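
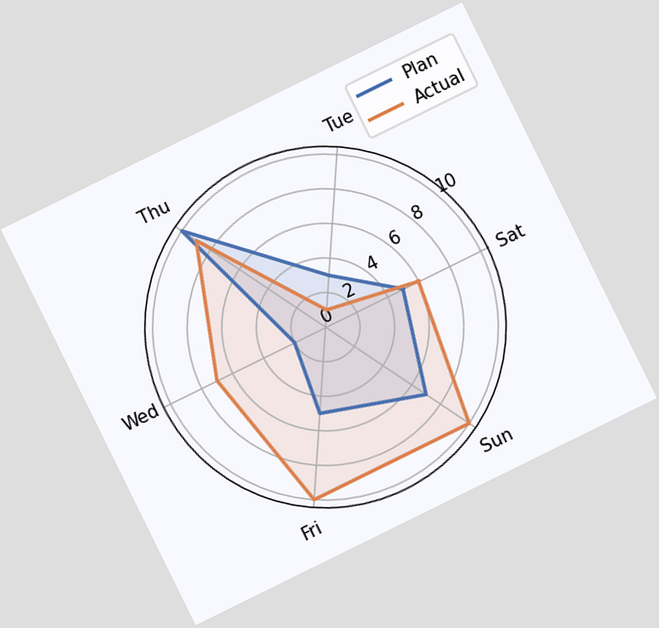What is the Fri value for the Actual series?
The chart is tilted about 26° counter-clockwise. On the Fri axis, Actual reaches 10.

10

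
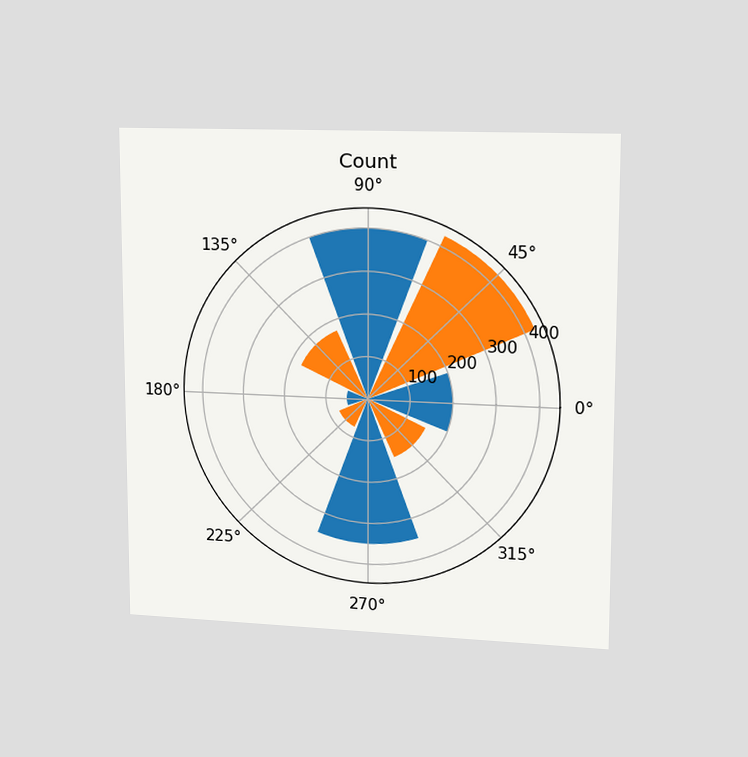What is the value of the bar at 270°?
350

The chart is viewed slightly from the right. The bar at 270° reaches 350 on the radial axis.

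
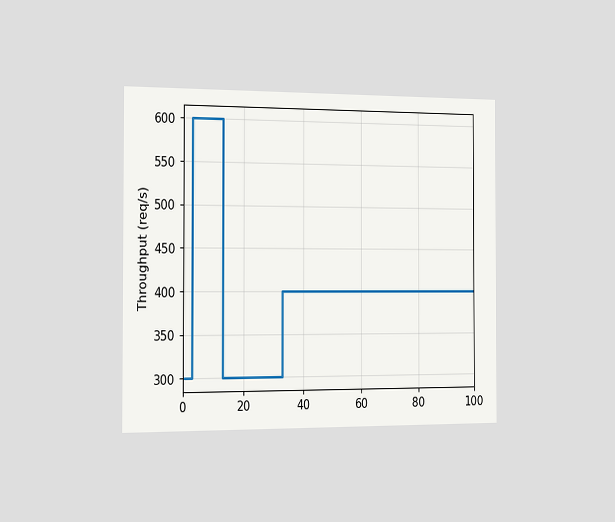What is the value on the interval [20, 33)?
300req/s

The chart is viewed slightly from the left. On [20, 33) the step sits at 300req/s.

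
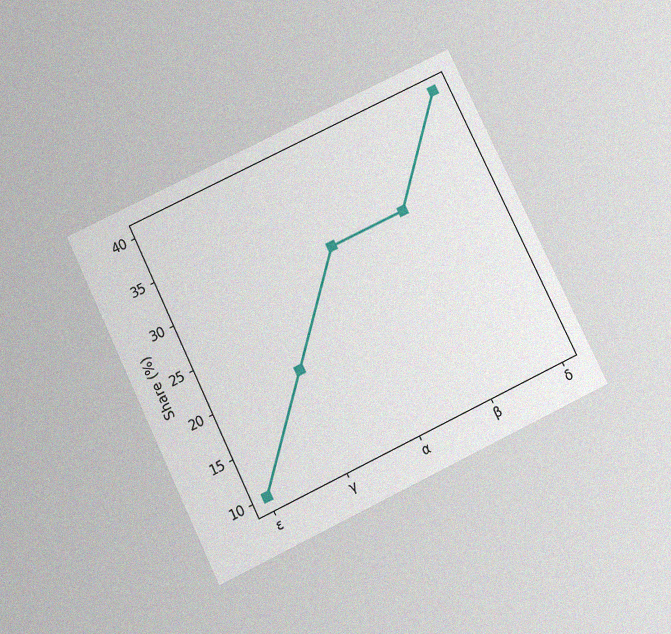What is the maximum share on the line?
40%

The chart is tilted about 26° counter-clockwise and viewed slightly from below, with some photo noise. The highest point is at δ, and reading across to the y-axis gives 40%.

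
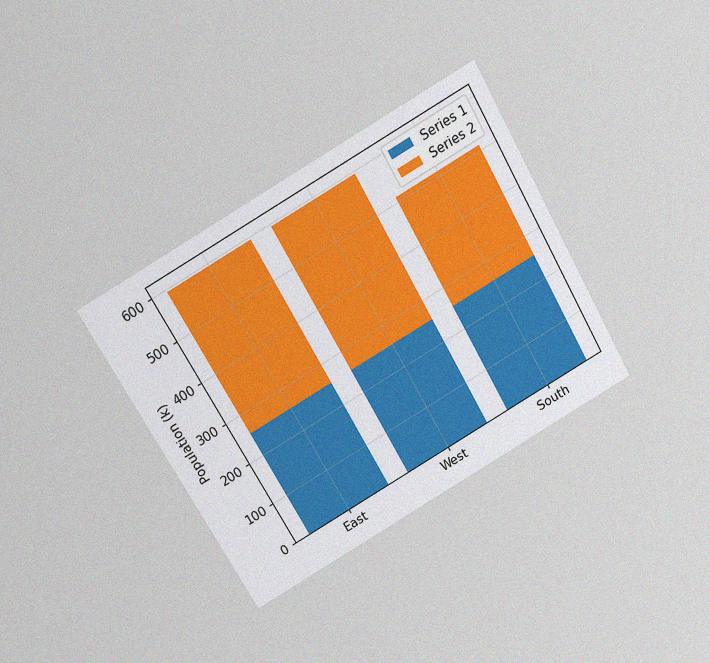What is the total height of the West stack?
The chart is tilted about 30° counter-clockwise and viewed slightly from above, with some photo noise. The West stack's top reaches 595k on the y-axis.

595k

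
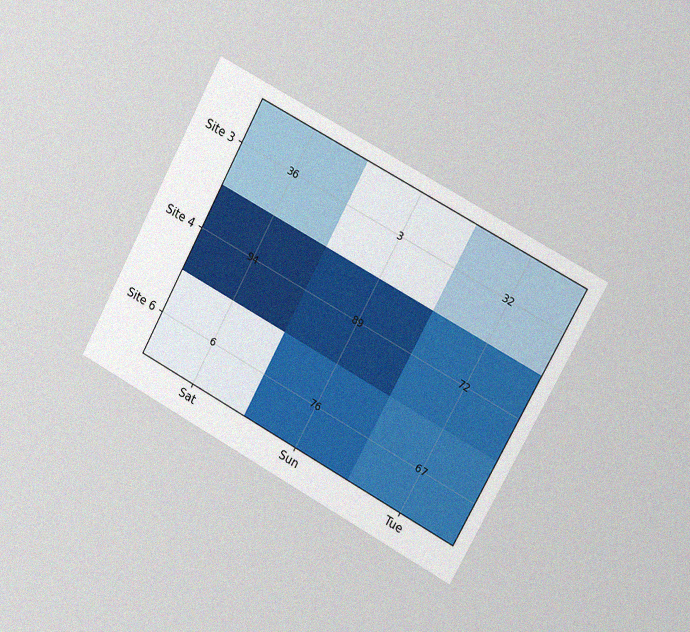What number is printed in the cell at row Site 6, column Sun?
The chart is tilted about 28° clockwise and viewed slightly from the right, with some photo noise. The (Site 6, Sun) cell reads 76.

76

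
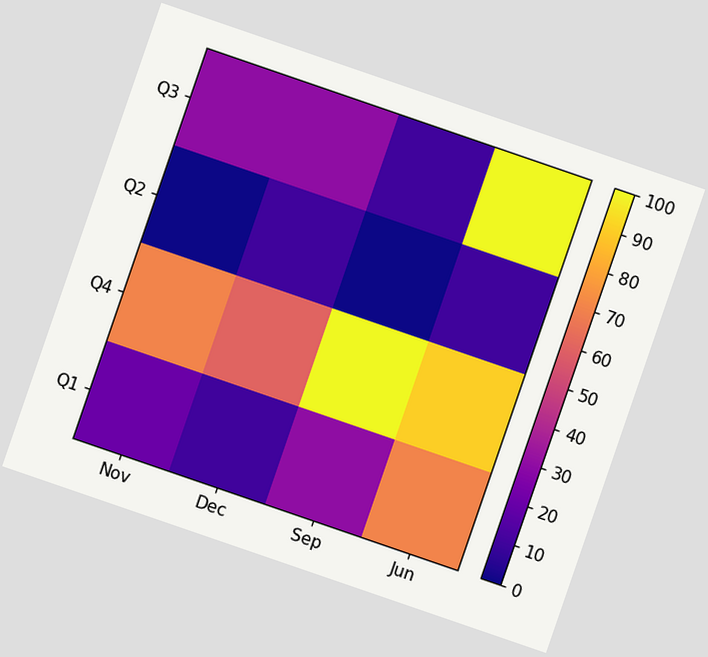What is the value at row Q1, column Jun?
The chart is tilted about 19° clockwise. Matching cell (Q1, Jun) against the colorbar gives 70.

70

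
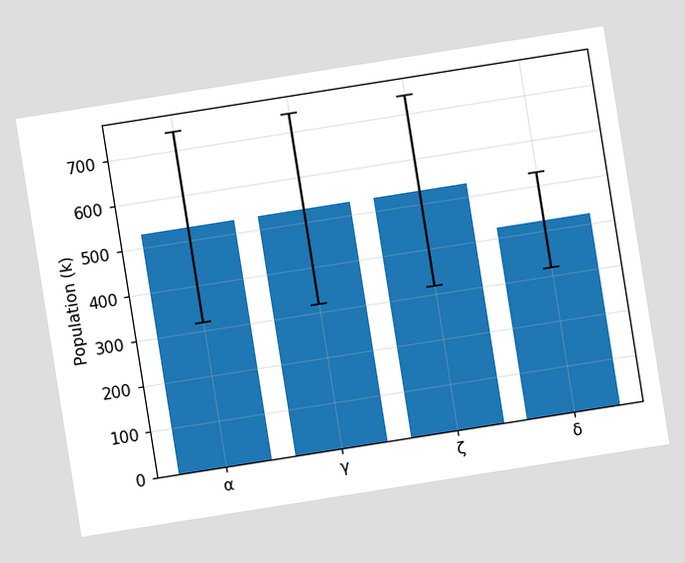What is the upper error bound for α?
742k

The chart is tilted about 9° counter-clockwise. The α bar's upper whisker reaches 742k.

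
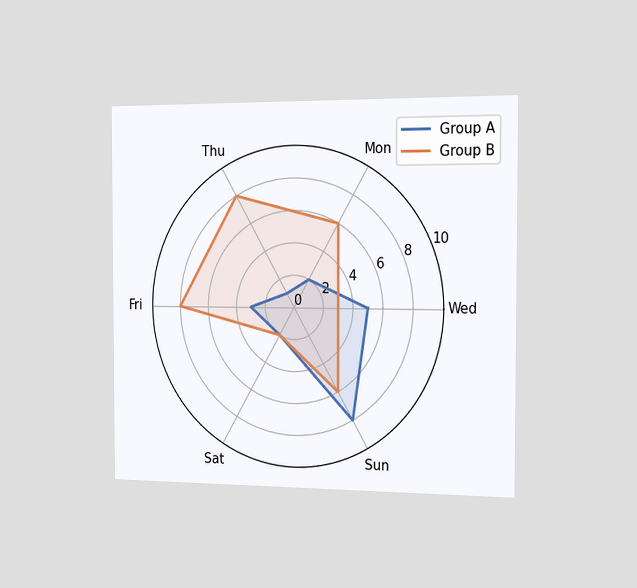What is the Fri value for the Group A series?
3

The chart is viewed slightly from the right. On the Fri axis, Group A reaches 3.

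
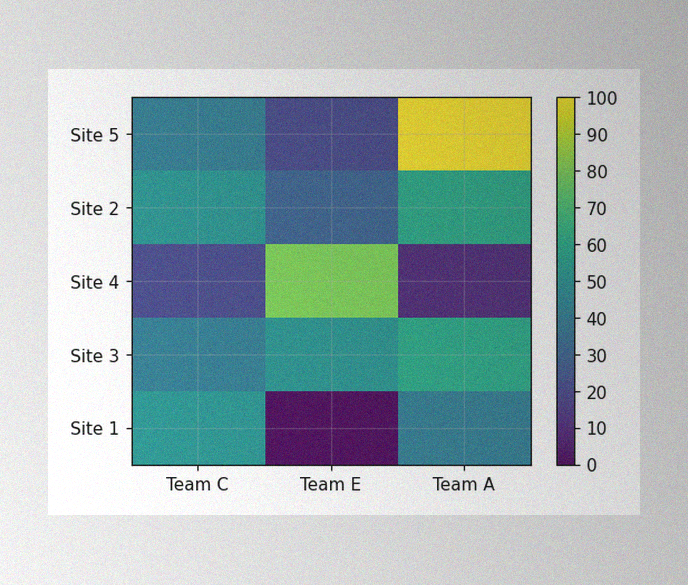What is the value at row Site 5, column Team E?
The image has some photo noise and uneven lighting. Matching cell (Site 5, Team E) against the colorbar gives 20.

20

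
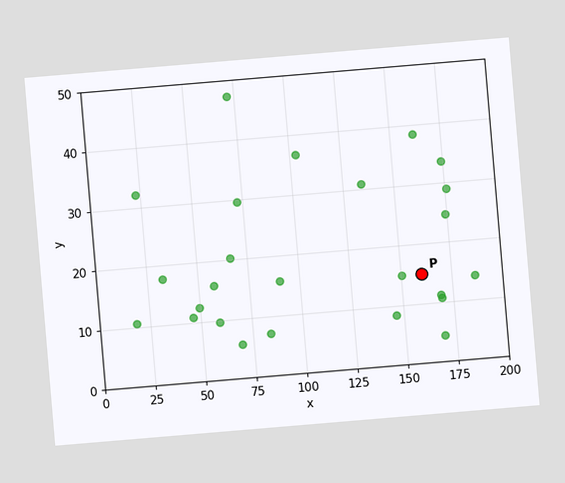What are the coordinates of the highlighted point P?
The chart is tilted about 5° counter-clockwise. Following the gridlines from P to each axis, P sits at (160, 15).

(160, 15)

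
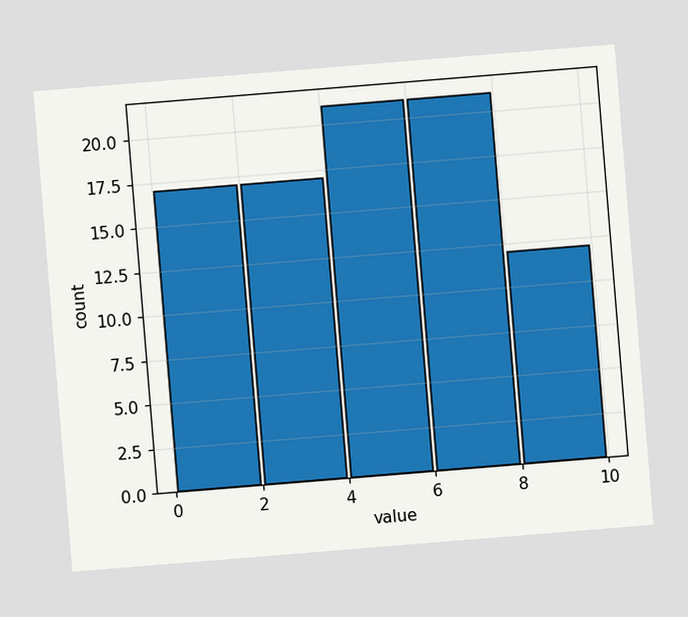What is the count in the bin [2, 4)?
The chart is tilted about 5° counter-clockwise. The [2, 4) bin has height 17.

17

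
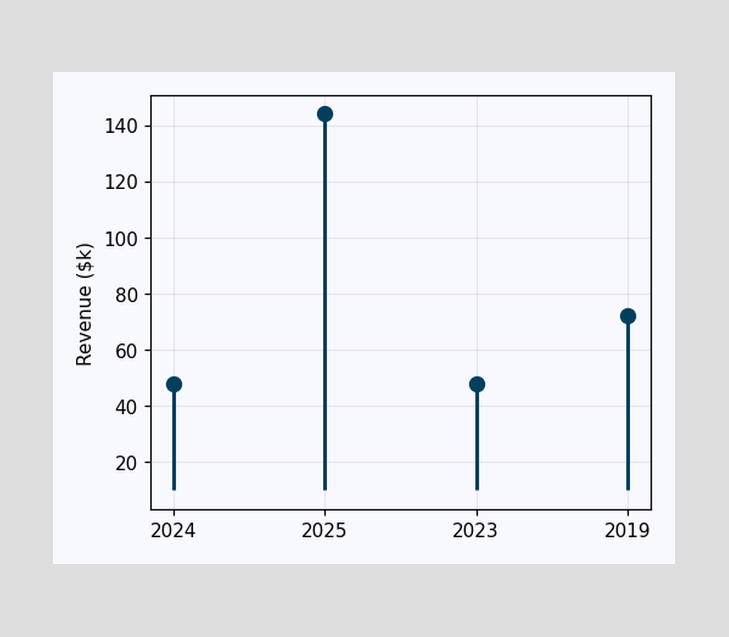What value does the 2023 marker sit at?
$48k

The 2023 marker sits at $48k.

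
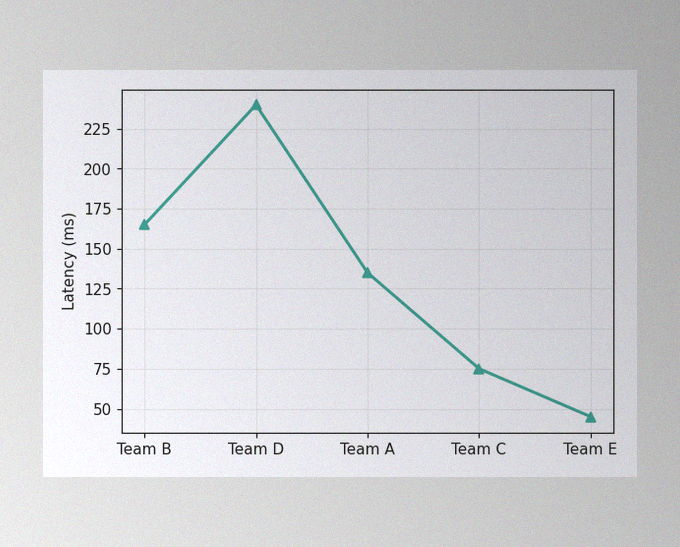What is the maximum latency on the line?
The image has some photo noise and uneven lighting. The highest point is at Team D, and reading across to the y-axis gives 240ms.

240ms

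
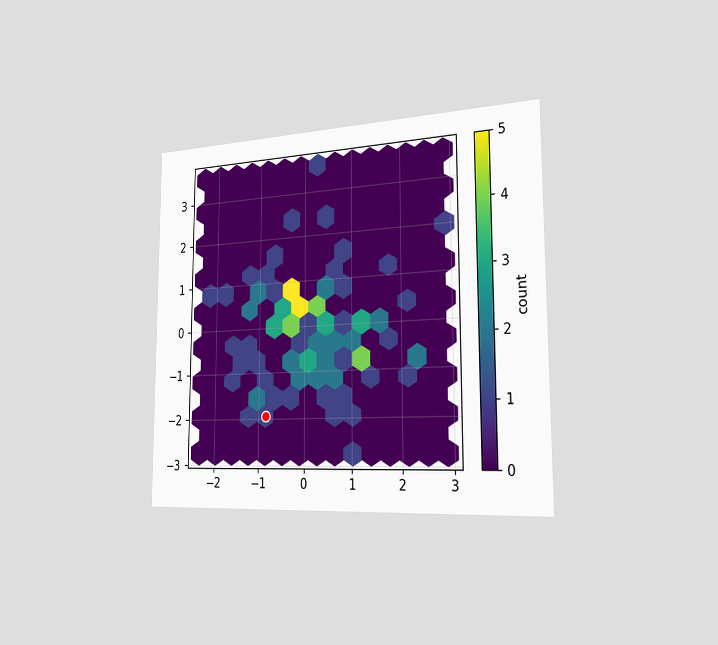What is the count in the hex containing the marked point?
The chart is viewed slightly from the right. The marked hex reads 1 on the colorbar.

1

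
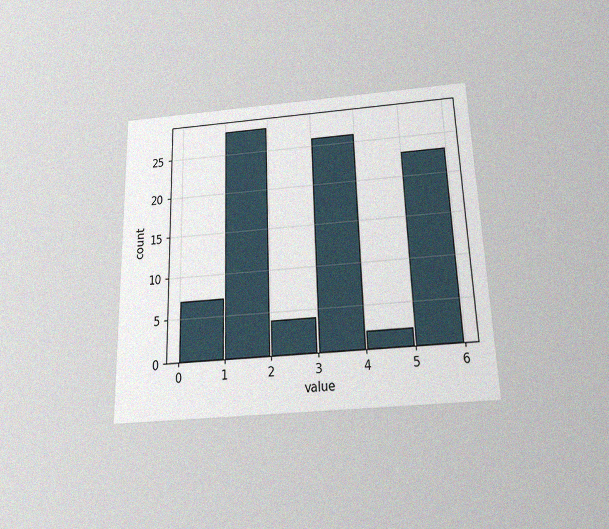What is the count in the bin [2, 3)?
The chart is viewed slightly from below, with some photo noise. The [2, 3) bin has height 4.

4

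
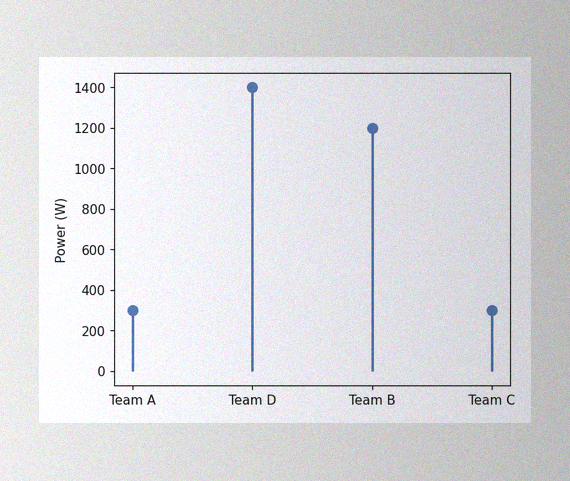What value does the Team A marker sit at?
300W

The image has some photo noise and uneven lighting. The Team A marker sits at 300W.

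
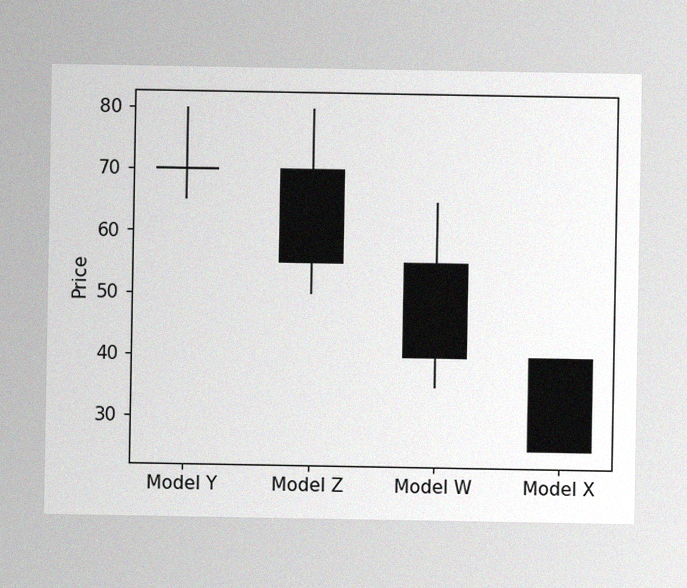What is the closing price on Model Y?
The image has some photo noise and uneven lighting. The Model Y candle closes at 70.

70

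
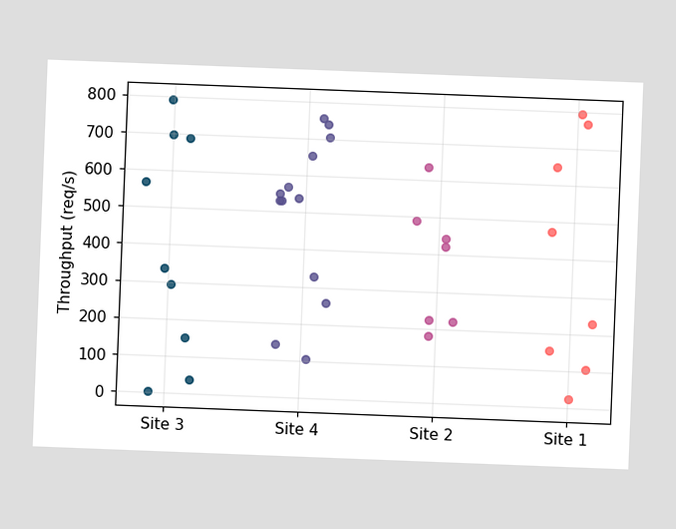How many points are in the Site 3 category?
The chart is tilted about 2° clockwise. Counting the markers in the Site 3 column gives 9.

9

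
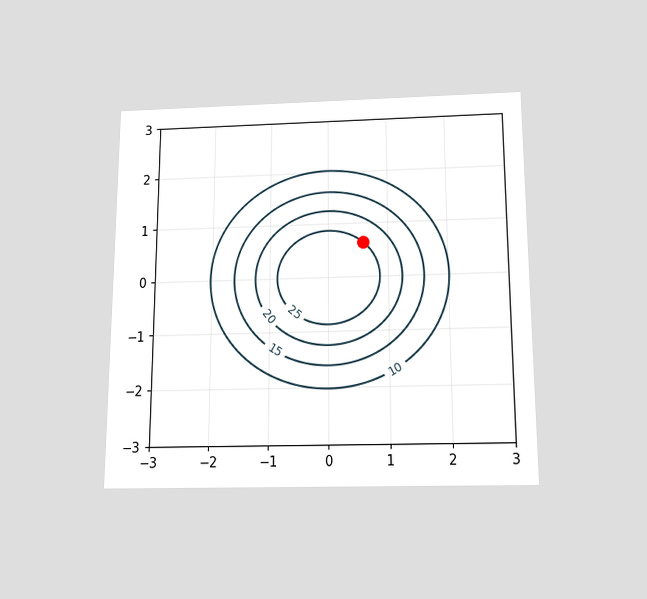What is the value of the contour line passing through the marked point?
The chart is viewed slightly from below. The marked point sits on the contour labelled 25.

25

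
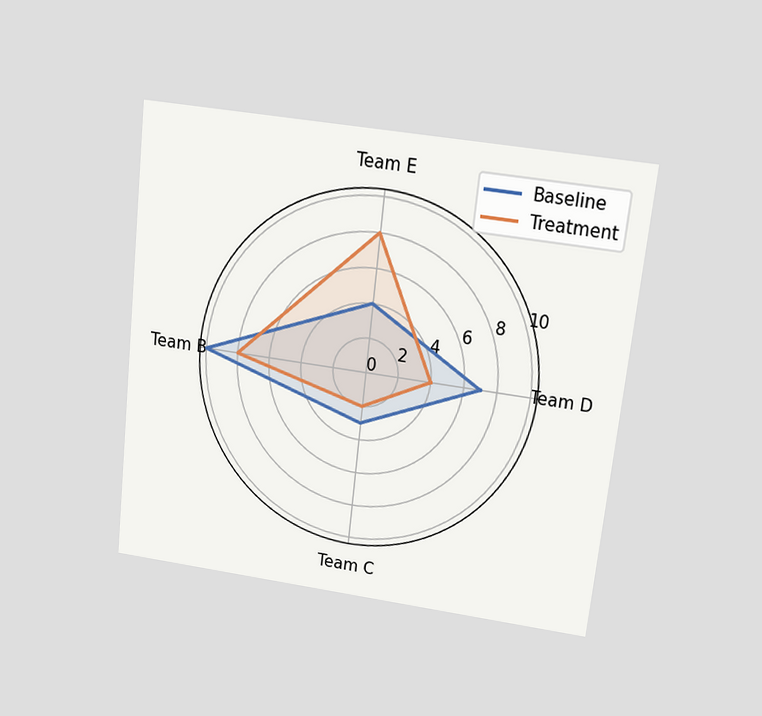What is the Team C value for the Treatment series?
The chart is tilted about 6° clockwise and viewed slightly from above. On the Team C axis, Treatment reaches 2.

2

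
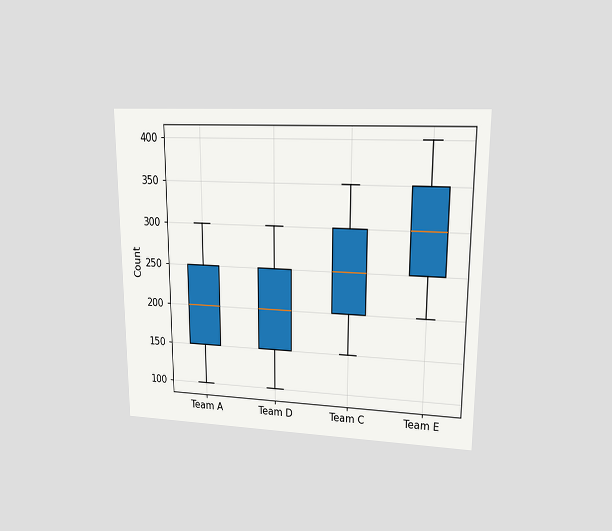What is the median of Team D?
The chart is viewed at a slight angle. The median line in the Team D box sits at 200.

200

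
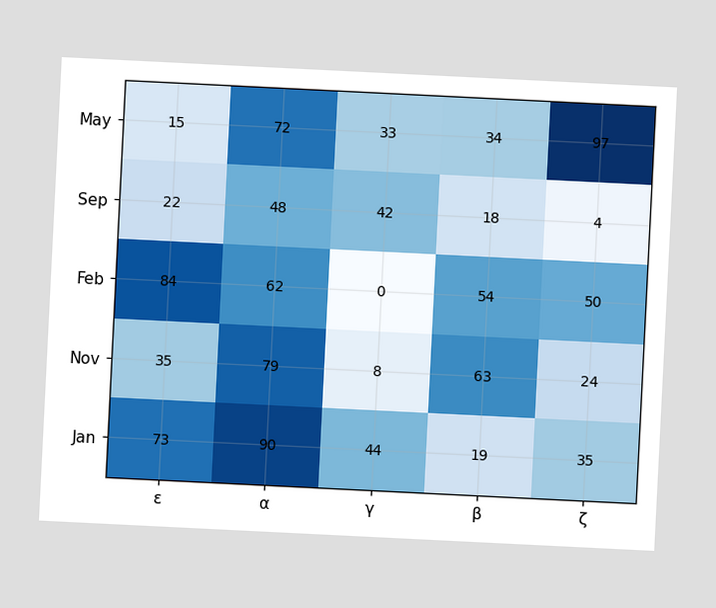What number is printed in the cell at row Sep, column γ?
The chart is tilted about 3° clockwise. The (Sep, γ) cell reads 42.

42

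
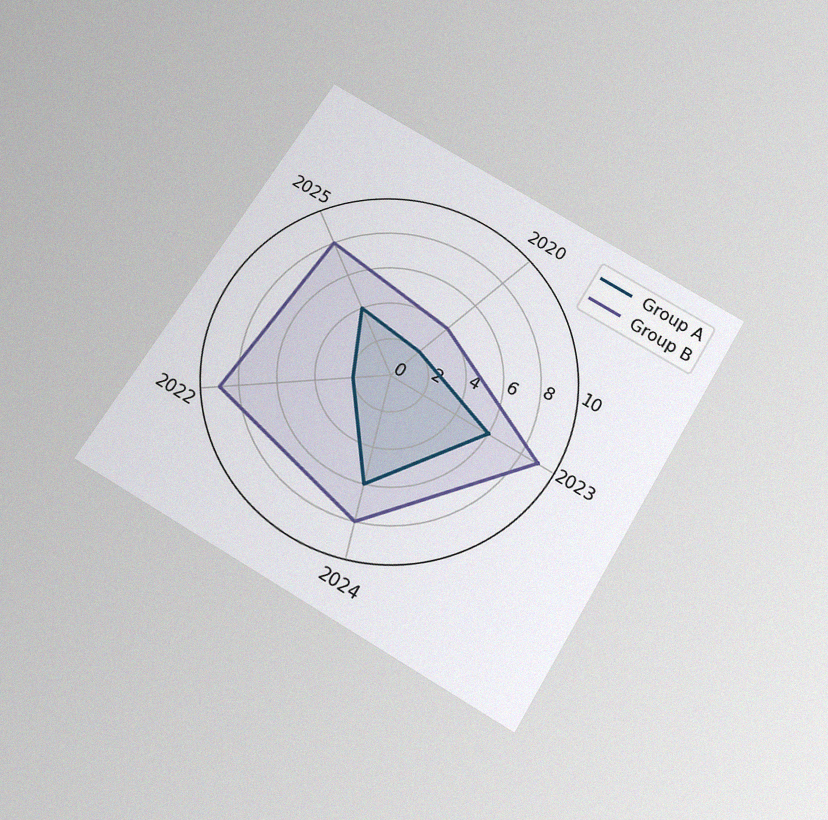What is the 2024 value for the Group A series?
The chart is tilted about 31° clockwise and viewed slightly from below, with some photo noise. On the 2024 axis, Group A reaches 6.

6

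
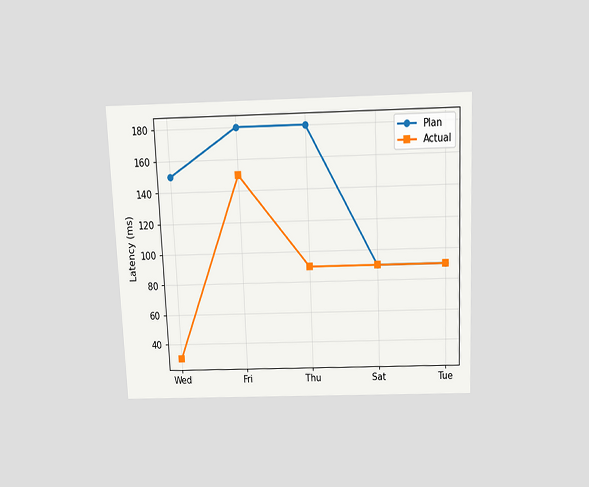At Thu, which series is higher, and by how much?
The chart is tilted about 2° counter-clockwise and viewed slightly from above. At Thu, Plan sits above the other line by 90ms.

Plan, by 90ms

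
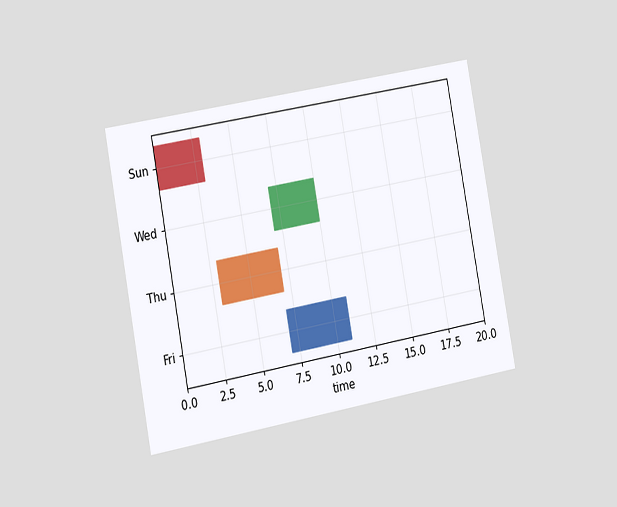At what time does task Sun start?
The chart is tilted about 10° counter-clockwise and viewed slightly from the left. The Sun bar begins at t=0.

0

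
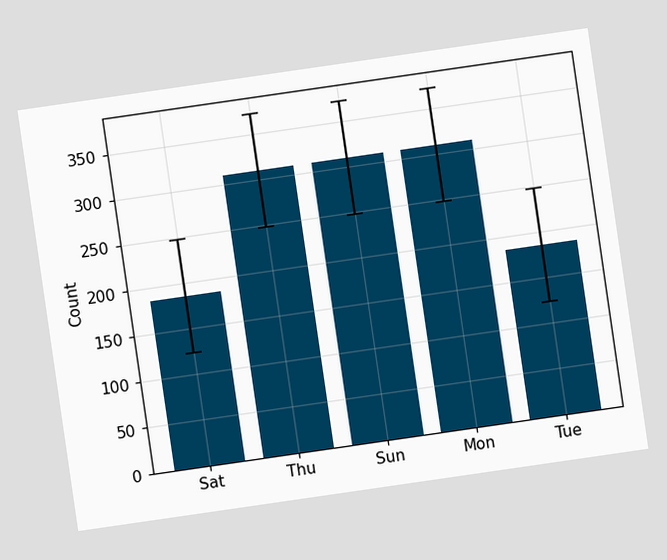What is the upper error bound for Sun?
The chart is tilted about 8° counter-clockwise. The Sun bar's upper whisker reaches 372.

372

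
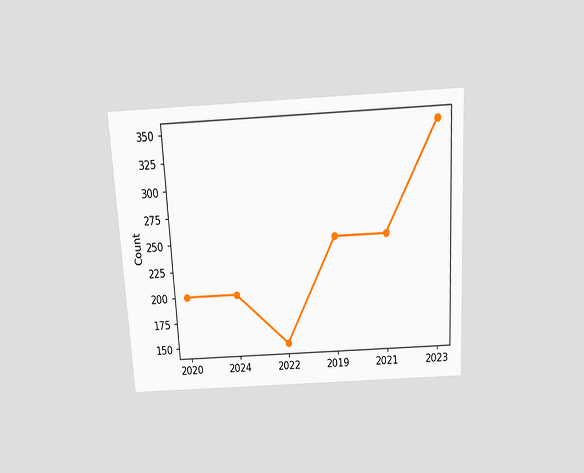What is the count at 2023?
350

The chart is tilted about 3° counter-clockwise and viewed slightly from above. At 2023, the line is at 350.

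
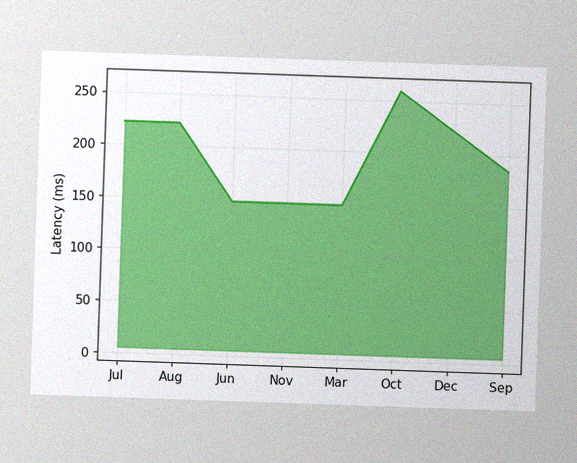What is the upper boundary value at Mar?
The image has some photo noise and uneven lighting. At Mar the upper boundary is at 148ms.

148ms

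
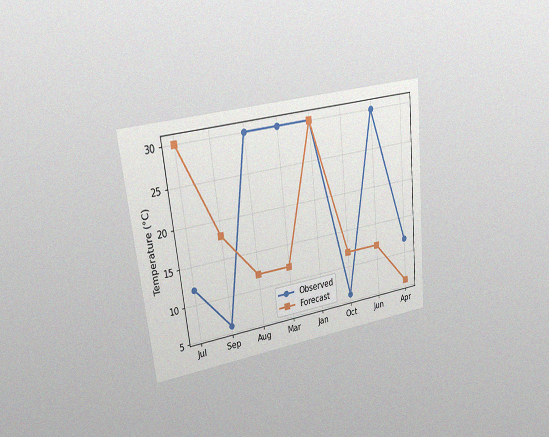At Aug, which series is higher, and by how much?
Observed, by 18°C

The chart is tilted about 6° counter-clockwise and viewed at a slight angle, with some photo noise. At Aug, Observed sits above the other line by 18°C.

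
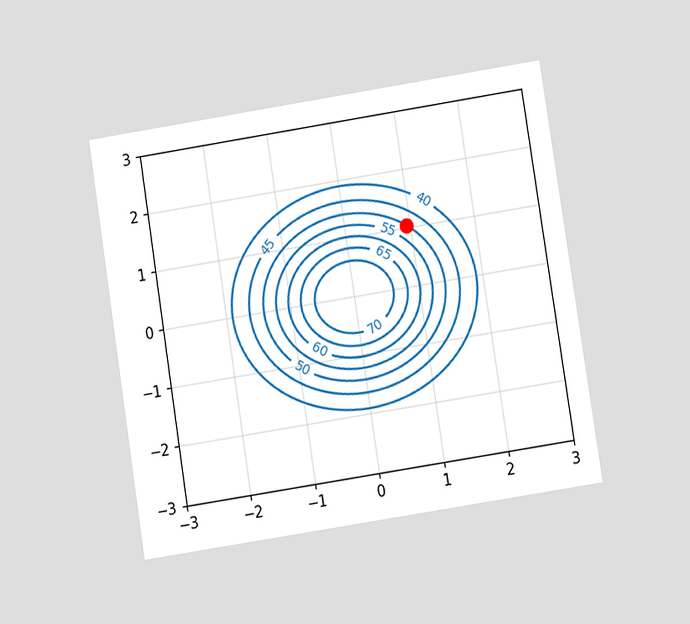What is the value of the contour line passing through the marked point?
The chart is tilted about 9° counter-clockwise and viewed at a slight angle. The marked point sits on the contour labelled 50.

50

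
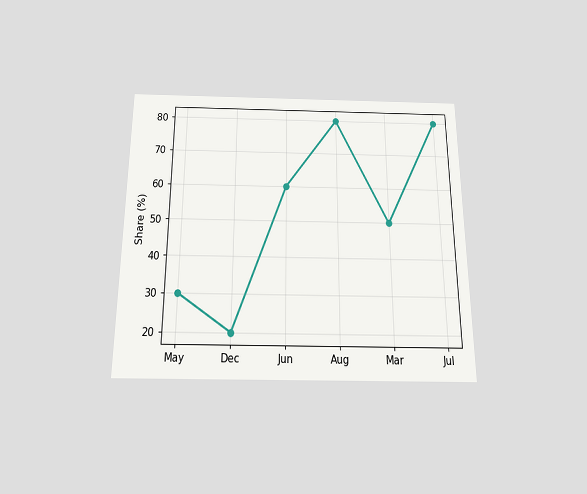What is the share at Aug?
The chart is viewed slightly from below. At Aug, the line is at 80%.

80%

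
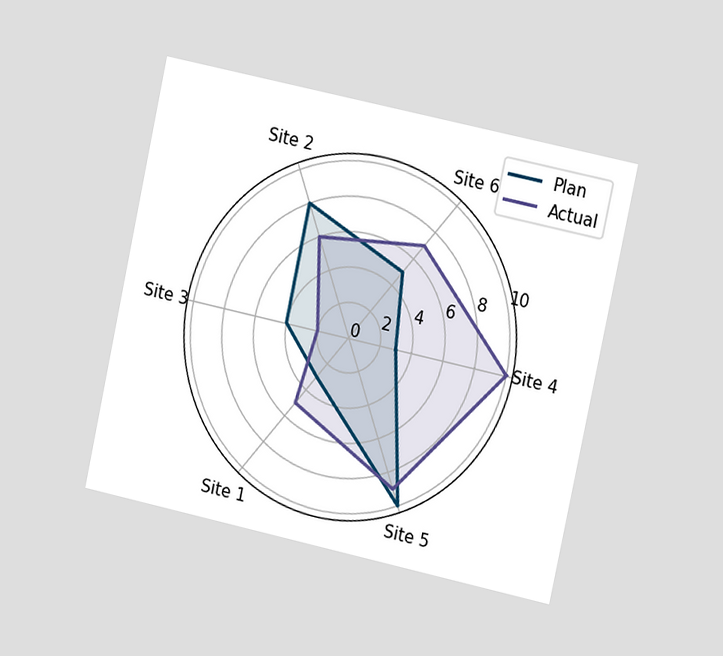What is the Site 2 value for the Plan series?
The chart is tilted about 12° clockwise and viewed slightly from the right. On the Site 2 axis, Plan reaches 8.

8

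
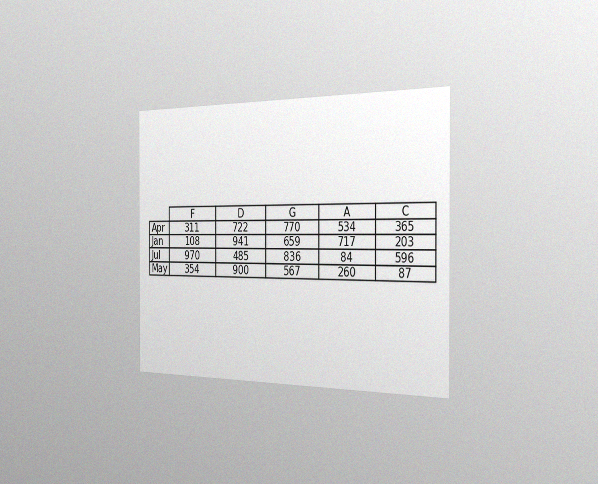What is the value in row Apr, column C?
365

The chart is viewed slightly from the right, with some photo noise. The (Apr, C) cell reads 365.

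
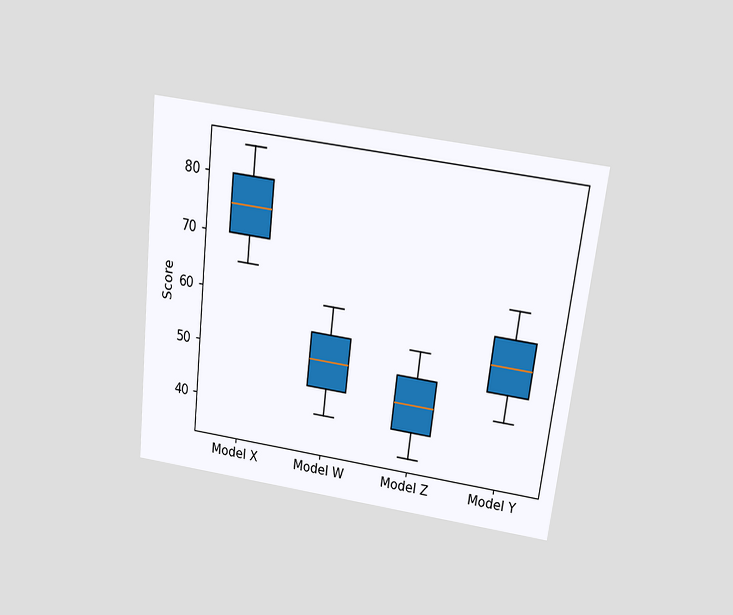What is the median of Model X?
75

The chart is tilted about 7° clockwise and viewed slightly from above. The median line in the Model X box sits at 75.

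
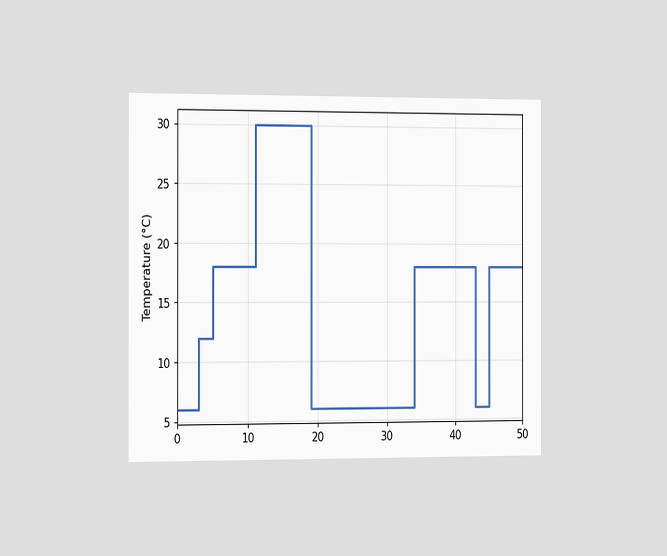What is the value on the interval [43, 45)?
6°C

The chart is viewed slightly from the left. On [43, 45) the step sits at 6°C.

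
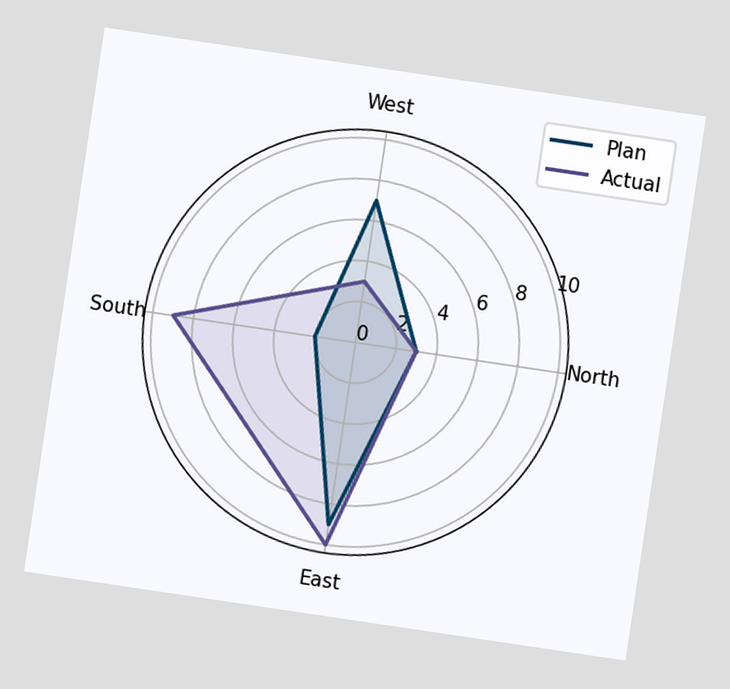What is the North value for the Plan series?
The chart is tilted about 8° clockwise. On the North axis, Plan reaches 3.

3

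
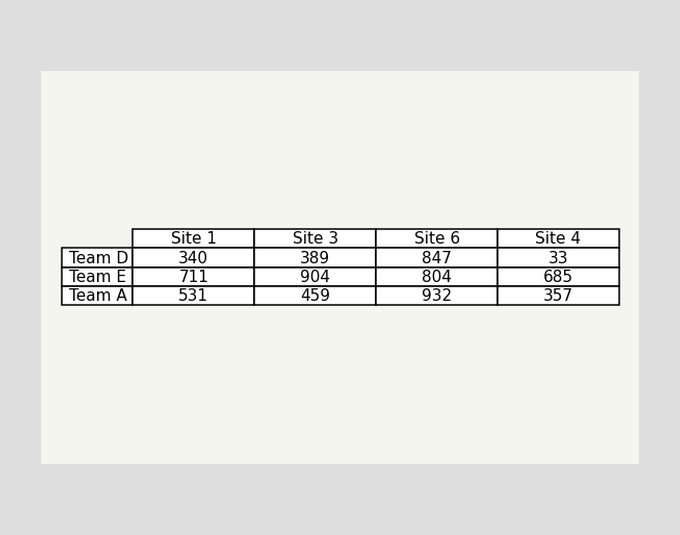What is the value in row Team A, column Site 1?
The (Team A, Site 1) cell reads 531.

531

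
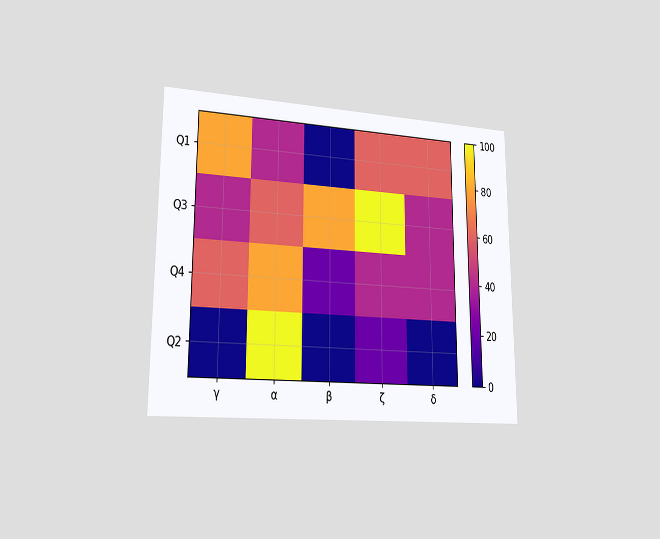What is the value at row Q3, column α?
60

The chart is viewed slightly from the left. Matching cell (Q3, α) against the colorbar gives 60.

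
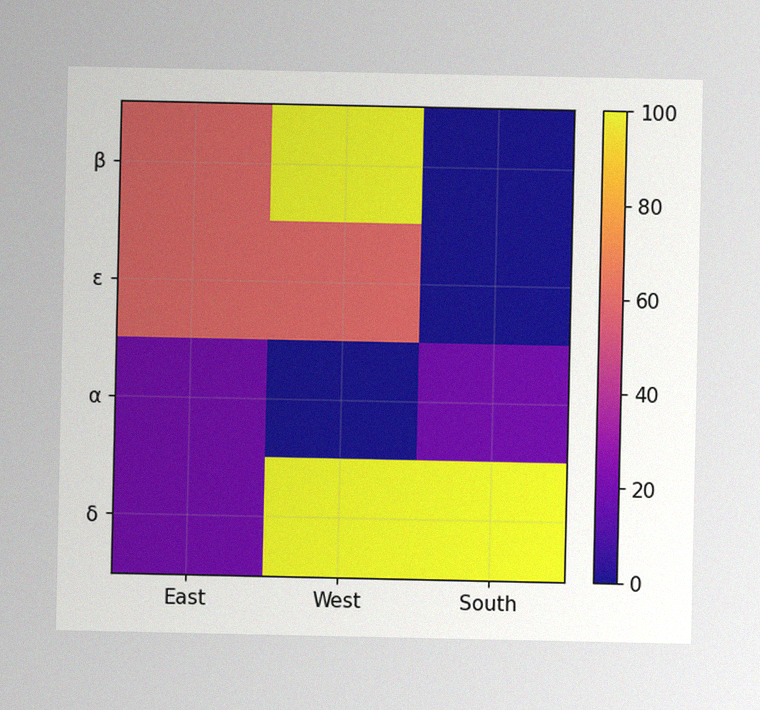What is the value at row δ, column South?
The image has some photo noise and uneven lighting. Matching cell (δ, South) against the colorbar gives 100.

100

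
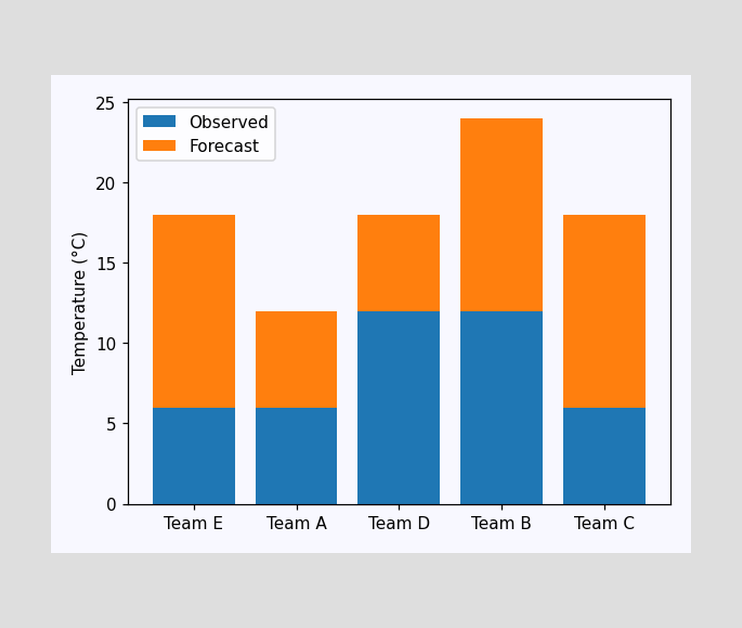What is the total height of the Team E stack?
18°C

The Team E stack's top reaches 18°C on the y-axis.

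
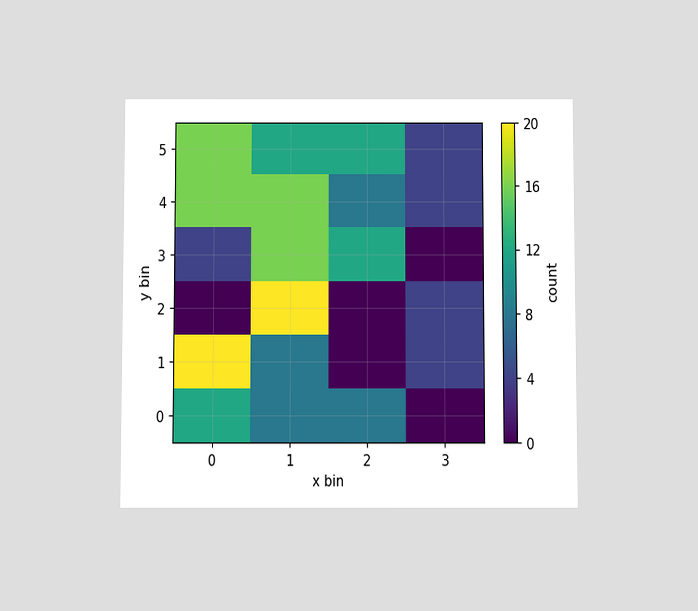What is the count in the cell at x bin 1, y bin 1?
The chart is viewed slightly from below. Matching the cell (1, 1) against the colorbar gives 8.

8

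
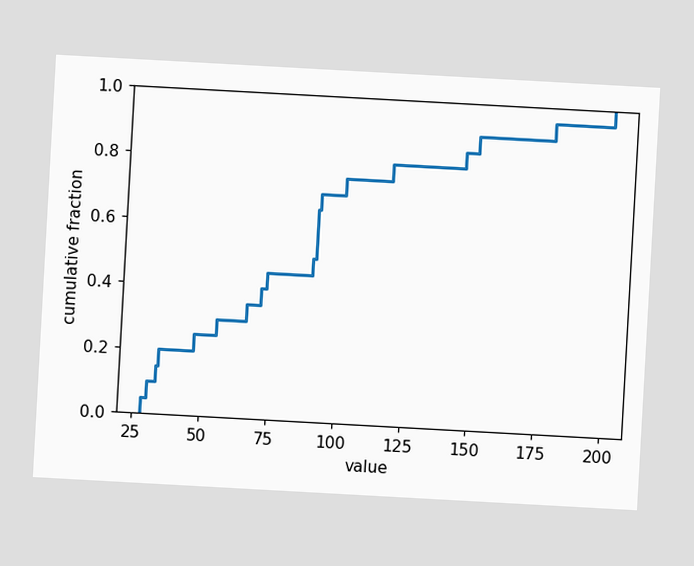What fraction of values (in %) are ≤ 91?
The chart is tilted about 3° clockwise. At x=91 the ECDF step is at 65%.

65%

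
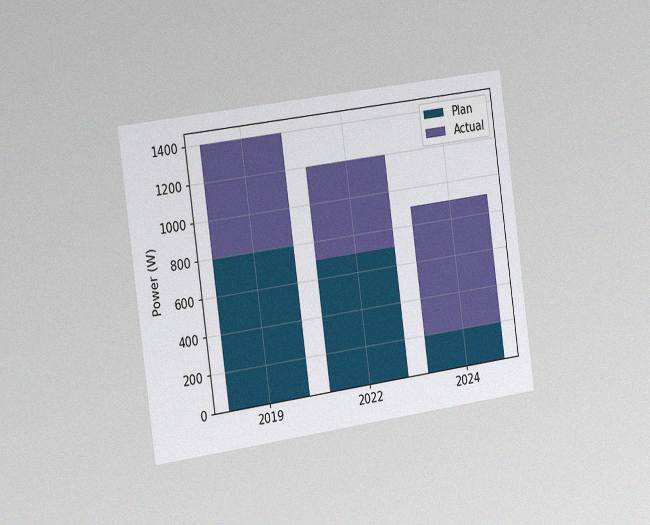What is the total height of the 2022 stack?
The chart is tilted about 8° counter-clockwise and viewed slightly from the left, with some photo noise. The 2022 stack's top reaches 1200W on the y-axis.

1200W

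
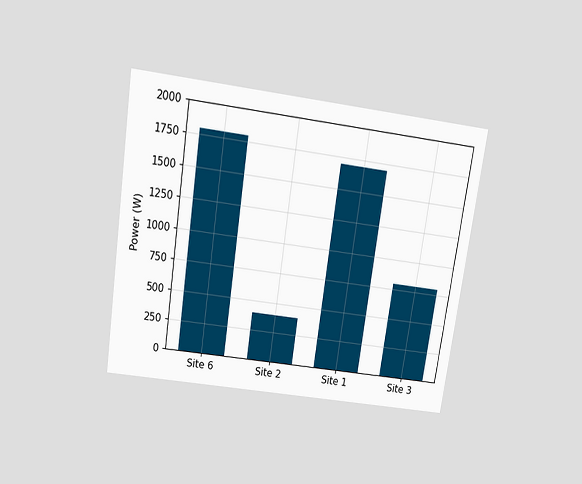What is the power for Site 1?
The chart is tilted about 8° clockwise and viewed slightly from above. Reading along the chart's y-axis, the Site 1 bar reaches 1700W.

1700W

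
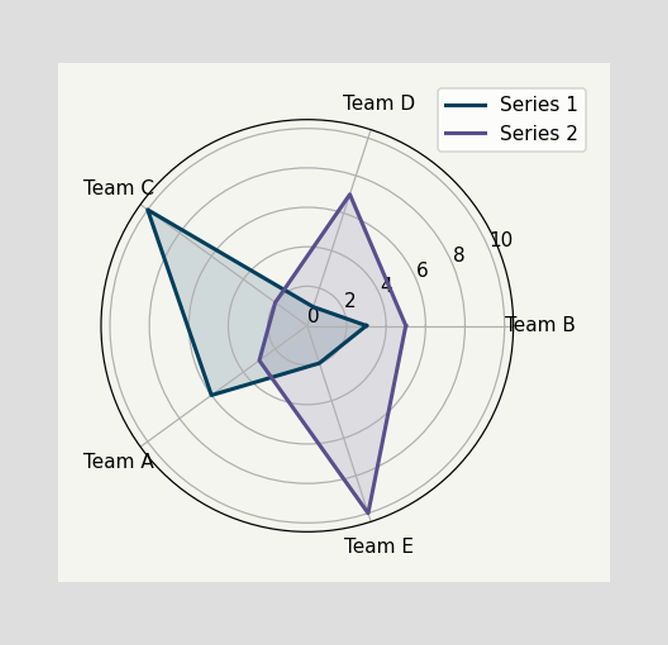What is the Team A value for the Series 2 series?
On the Team A axis, Series 2 reaches 3.

3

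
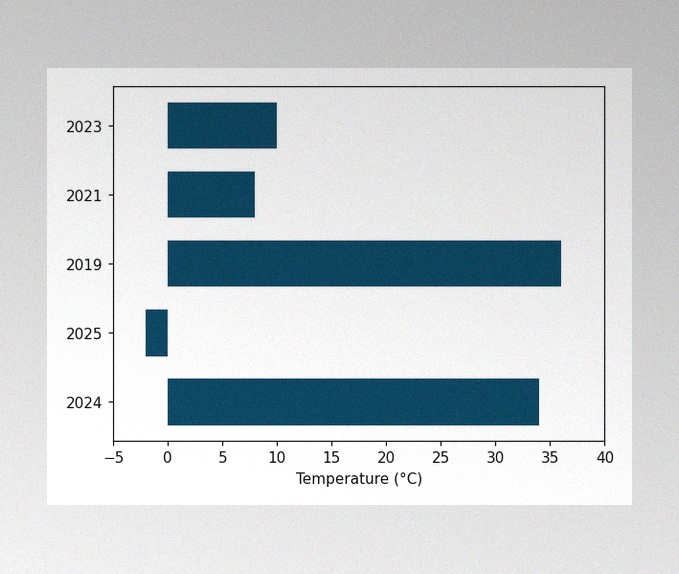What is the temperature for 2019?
The image has some photo noise and uneven lighting. Reading along the chart's x-axis, the 2019 bar reaches 36°C.

36°C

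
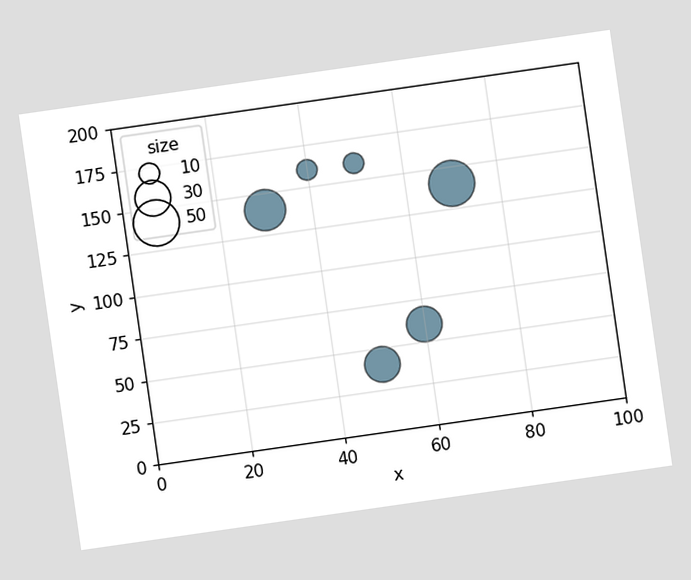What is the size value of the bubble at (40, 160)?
10

The chart is tilted about 8° counter-clockwise. Matching the bubble at (40, 160) against the size legend gives 10.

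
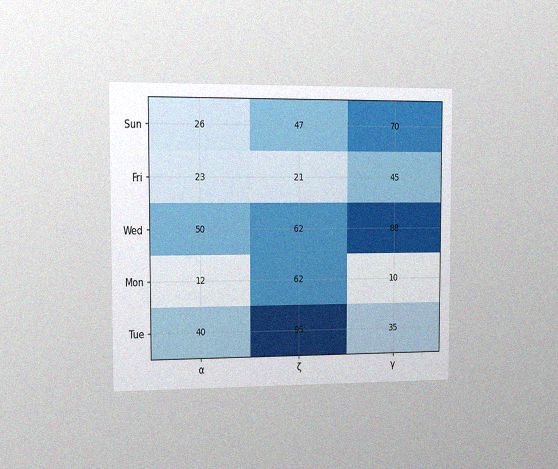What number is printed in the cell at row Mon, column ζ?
The chart is viewed slightly from the left, with some photo noise. The (Mon, ζ) cell reads 62.

62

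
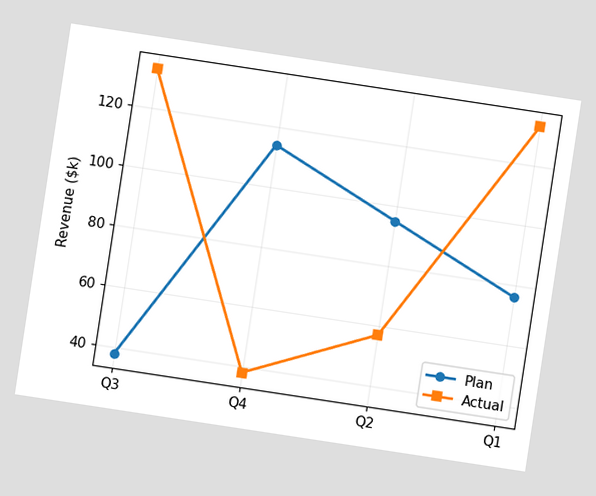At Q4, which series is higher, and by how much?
Plan, by $76k

The chart is tilted about 9° clockwise. At Q4, Plan sits above the other line by $76k.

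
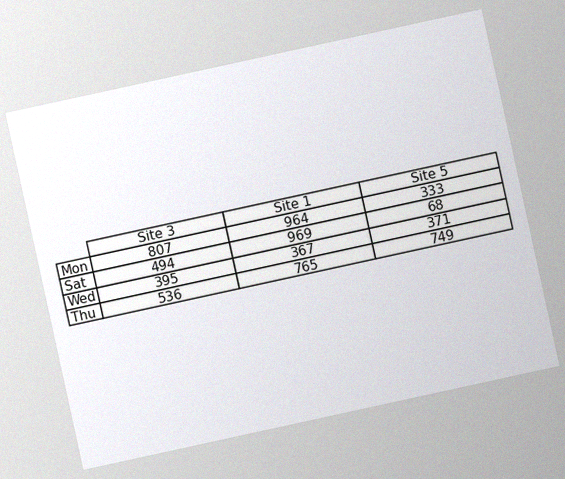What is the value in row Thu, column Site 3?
536

The chart is tilted about 12° counter-clockwise, with some photo noise. The (Thu, Site 3) cell reads 536.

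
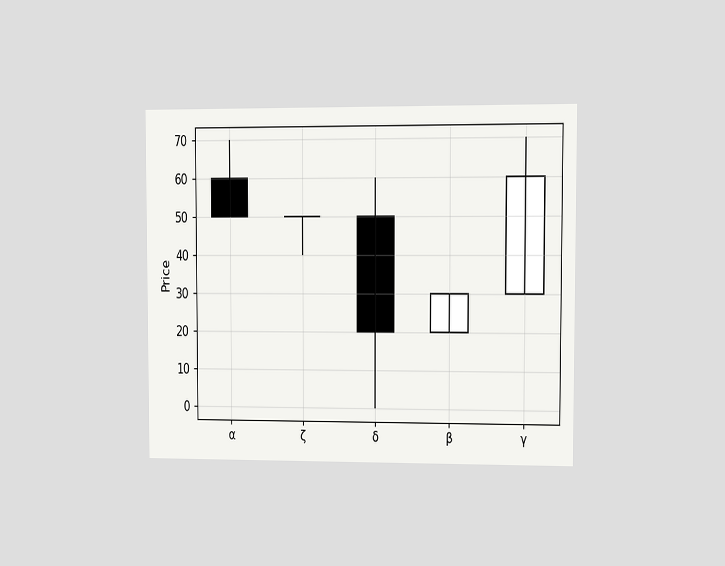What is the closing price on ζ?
50

The chart is viewed at a slight angle. The ζ candle closes at 50.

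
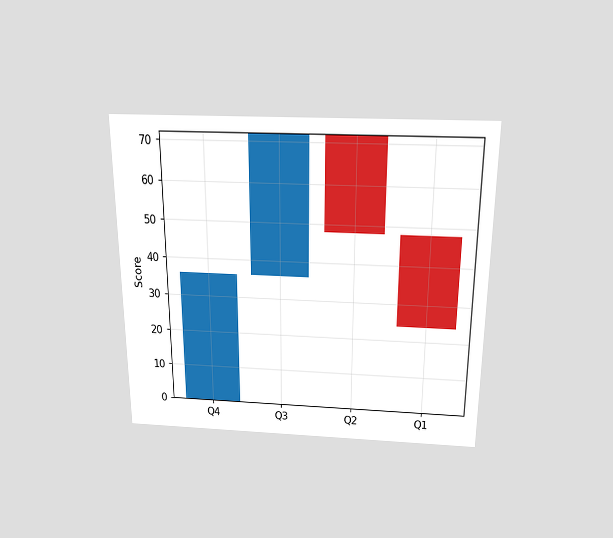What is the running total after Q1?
24

The chart is viewed slightly from above. After Q1 the running total reaches 24.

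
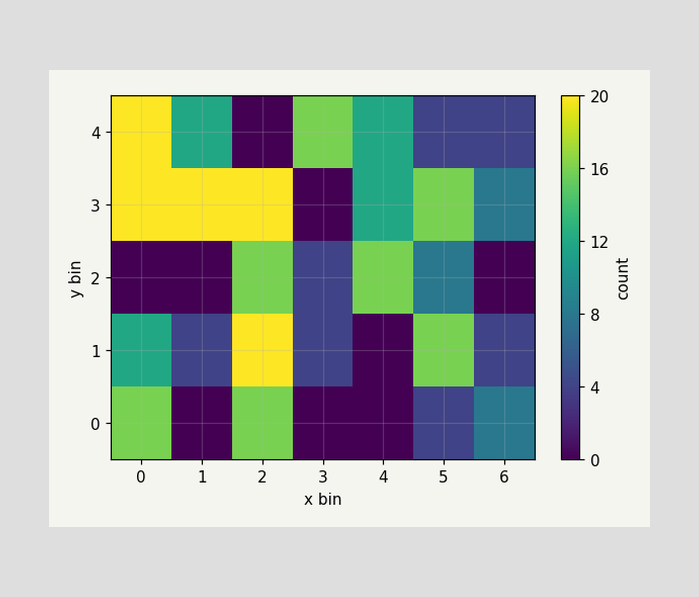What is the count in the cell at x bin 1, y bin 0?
0

Matching the cell (1, 0) against the colorbar gives 0.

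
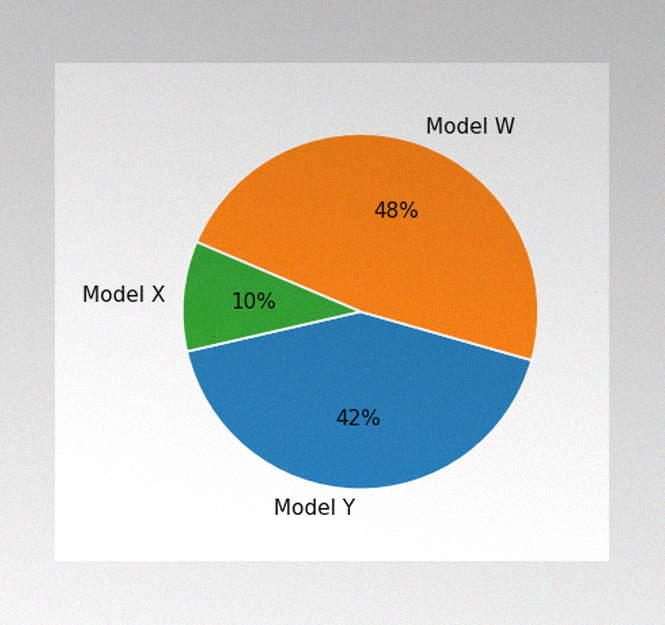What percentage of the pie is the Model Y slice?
42%

The image has some photo noise and uneven lighting. The Model Y slice takes up 42% of the pie.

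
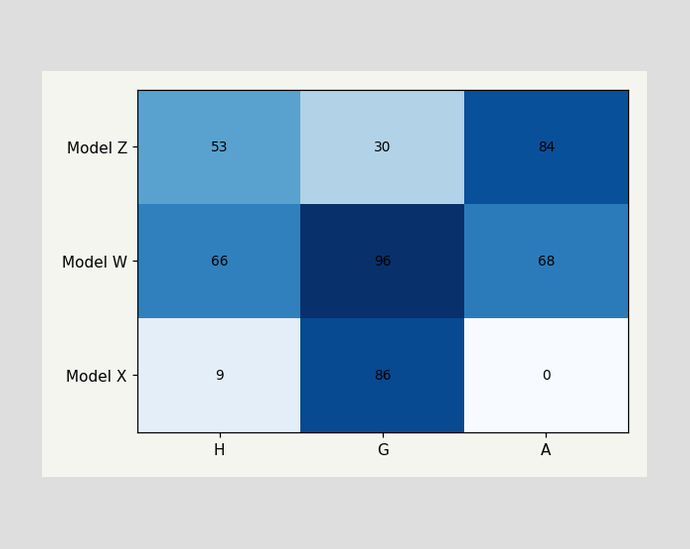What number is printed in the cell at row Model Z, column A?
The (Model Z, A) cell reads 84.

84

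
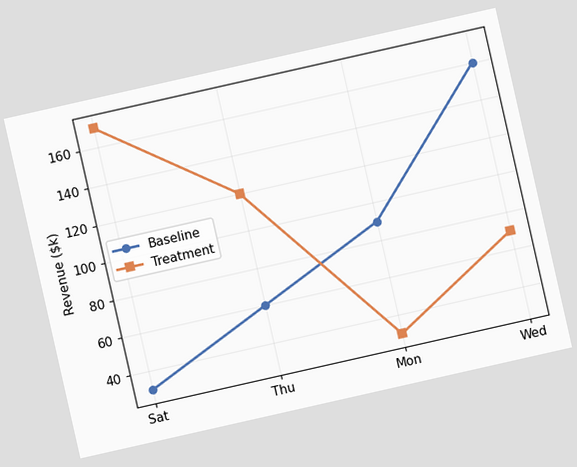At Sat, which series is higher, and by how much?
Treatment, by $140k

The chart is tilted about 13° counter-clockwise. At Sat, Treatment sits above the other line by $140k.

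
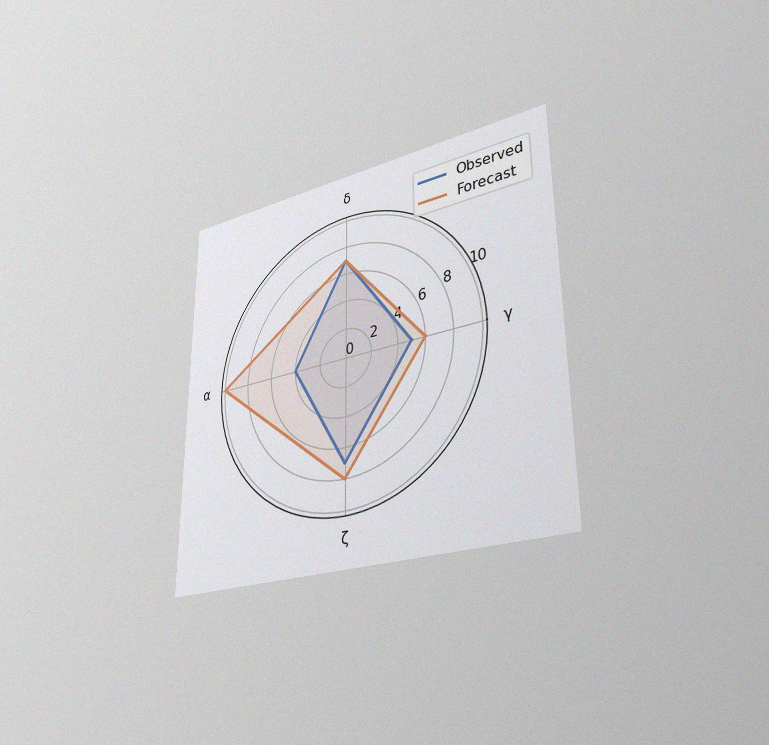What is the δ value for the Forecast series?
7

The chart is viewed slightly from the right, with some photo noise. On the δ axis, Forecast reaches 7.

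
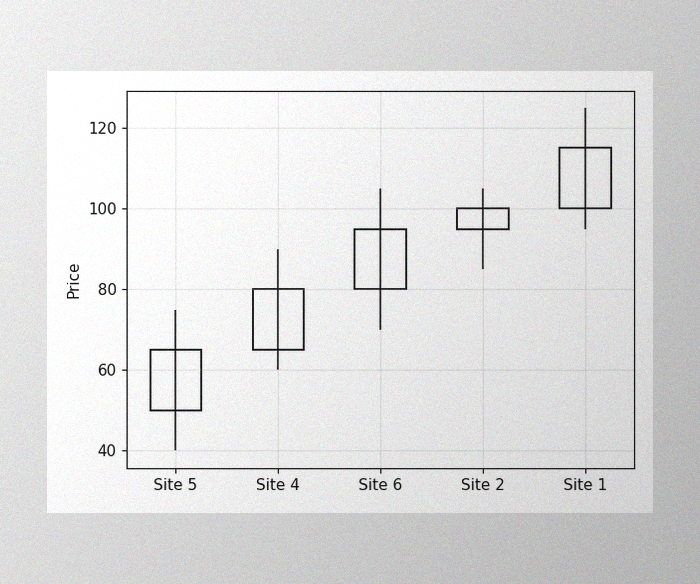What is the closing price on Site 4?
80

The image has some photo noise and uneven lighting. The Site 4 candle closes at 80.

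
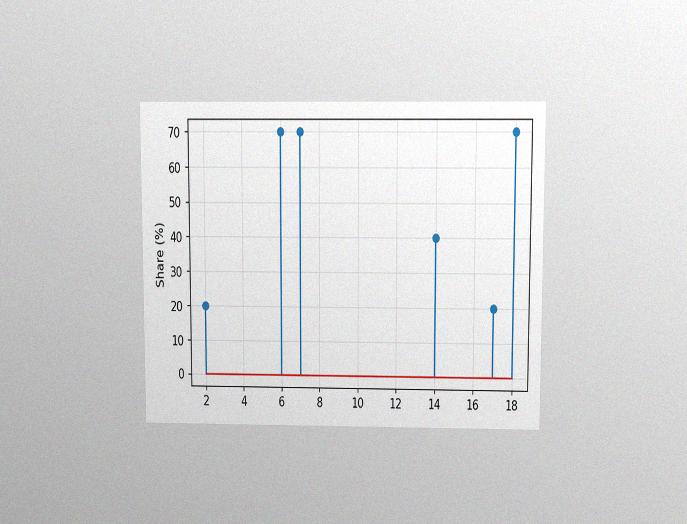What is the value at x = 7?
The chart is viewed slightly from above, with some photo noise. The stem at x=7 reaches 70%.

70%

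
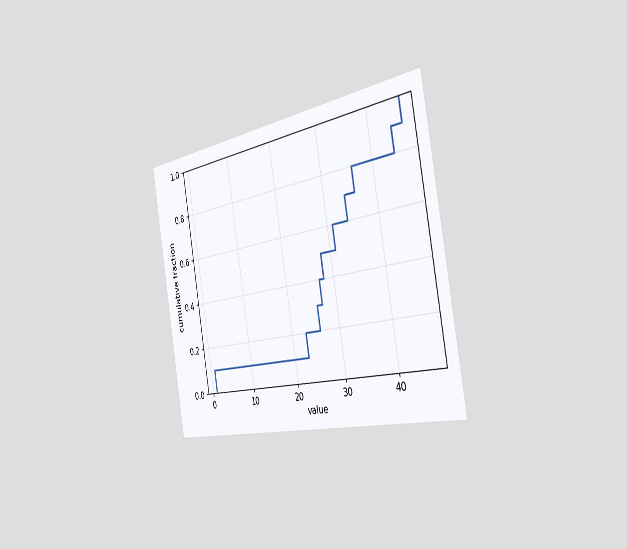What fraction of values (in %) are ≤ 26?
30%

The chart is tilted about 10° counter-clockwise and viewed slightly from the right. At x=26 the ECDF step is at 30%.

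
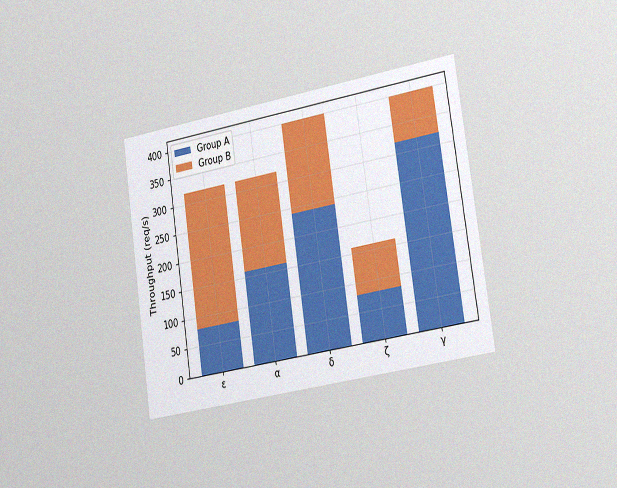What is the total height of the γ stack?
400req/s

The chart is tilted about 8° counter-clockwise and viewed slightly from the right, with some photo noise. The γ stack's top reaches 400req/s on the y-axis.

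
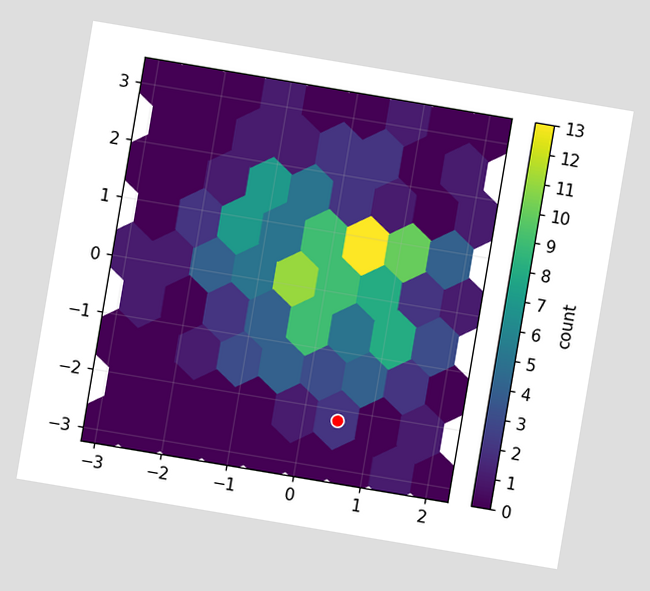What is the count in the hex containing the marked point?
The chart is tilted about 10° clockwise. The marked hex reads 2 on the colorbar.

2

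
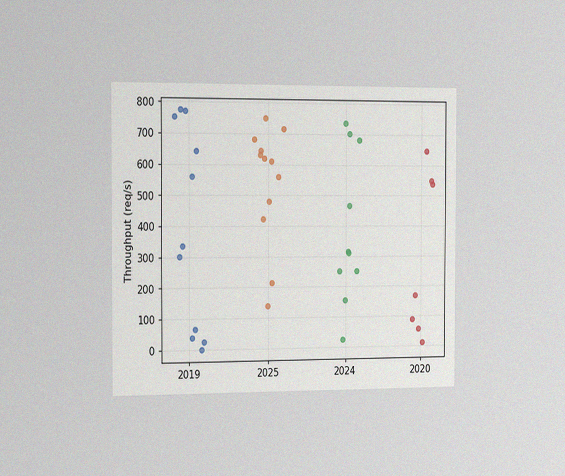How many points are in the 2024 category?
The chart is viewed slightly from the left, with some photo noise. Counting the markers in the 2024 column gives 10.

10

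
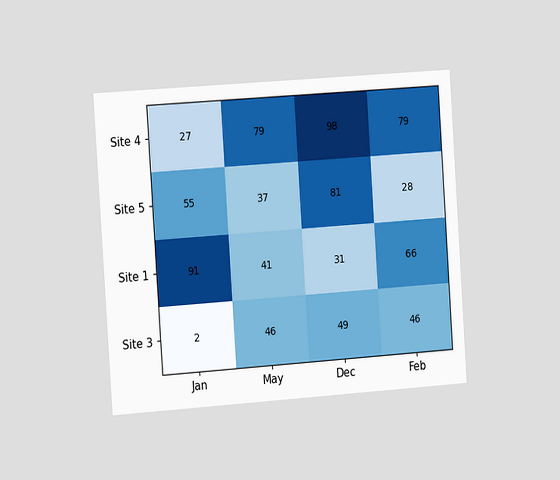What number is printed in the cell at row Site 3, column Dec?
The chart is tilted about 4° counter-clockwise and viewed slightly from the left. The (Site 3, Dec) cell reads 49.

49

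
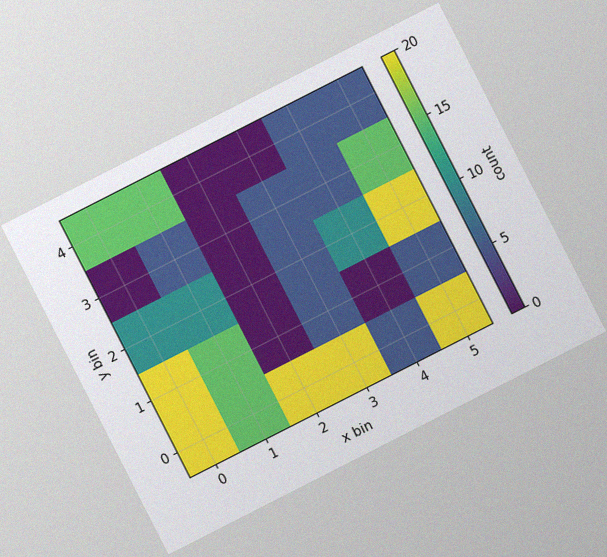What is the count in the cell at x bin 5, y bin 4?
The chart is tilted about 27° counter-clockwise, with some photo noise. Matching the cell (5, 4) against the colorbar gives 5.

5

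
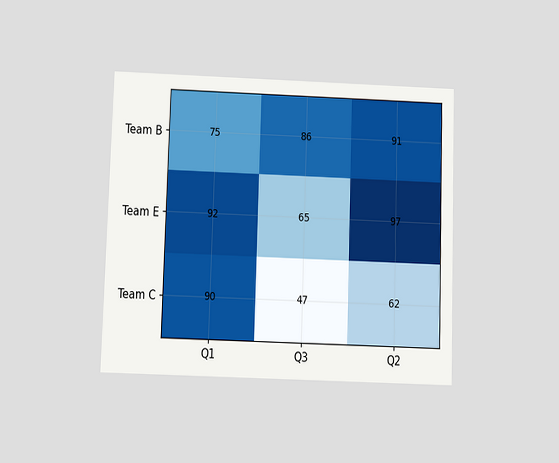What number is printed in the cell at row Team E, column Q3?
65

The chart is viewed slightly from below. The (Team E, Q3) cell reads 65.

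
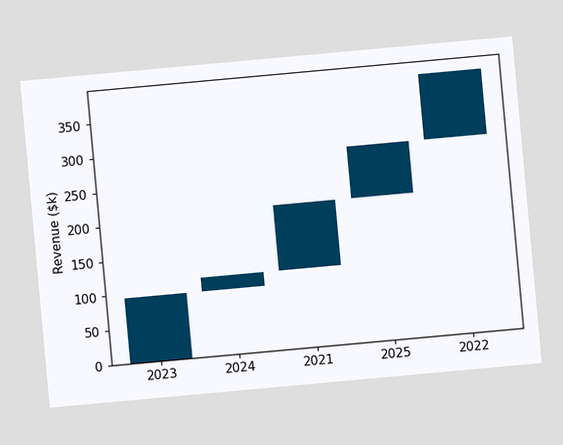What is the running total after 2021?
The chart is tilted about 5° counter-clockwise. After 2021 the running total reaches $209k.

$209k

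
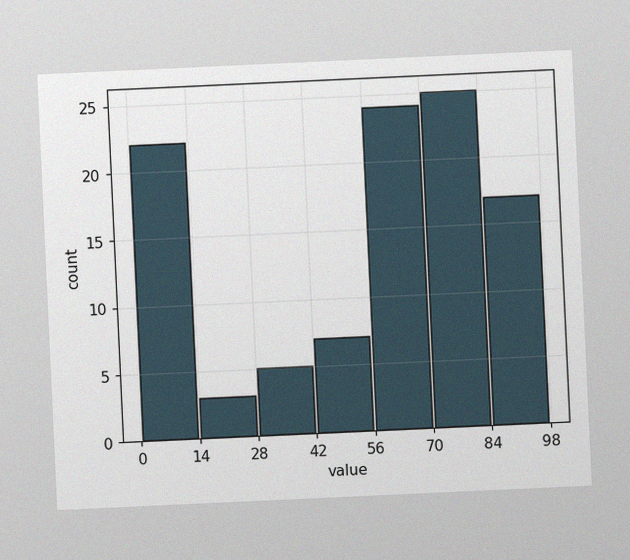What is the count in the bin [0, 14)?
The chart is tilted about 3° counter-clockwise, with some photo noise. The [0, 14) bin has height 22.

22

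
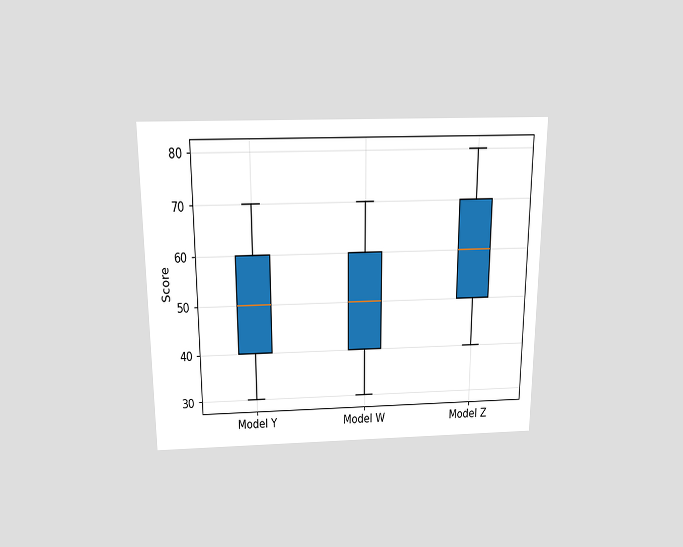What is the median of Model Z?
60

The chart is viewed slightly from above. The median line in the Model Z box sits at 60.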